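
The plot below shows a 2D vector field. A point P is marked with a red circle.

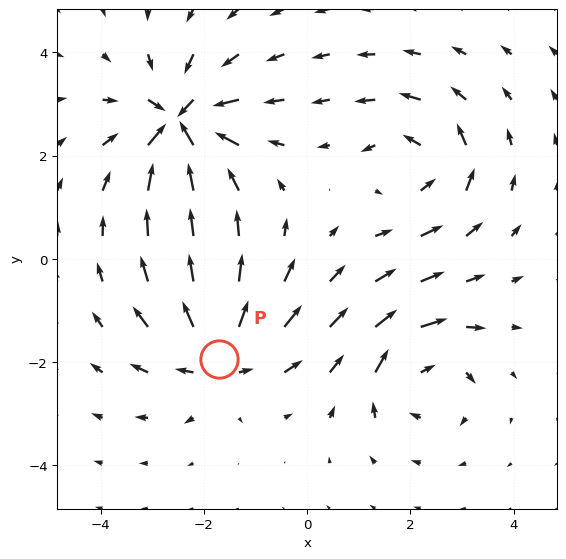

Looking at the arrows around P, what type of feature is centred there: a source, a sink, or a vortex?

source

At P (-1.7, -1.9) the arrows spread outward. Divergence about +6, curl ≈0 — positive divergence with near-zero curl is a source.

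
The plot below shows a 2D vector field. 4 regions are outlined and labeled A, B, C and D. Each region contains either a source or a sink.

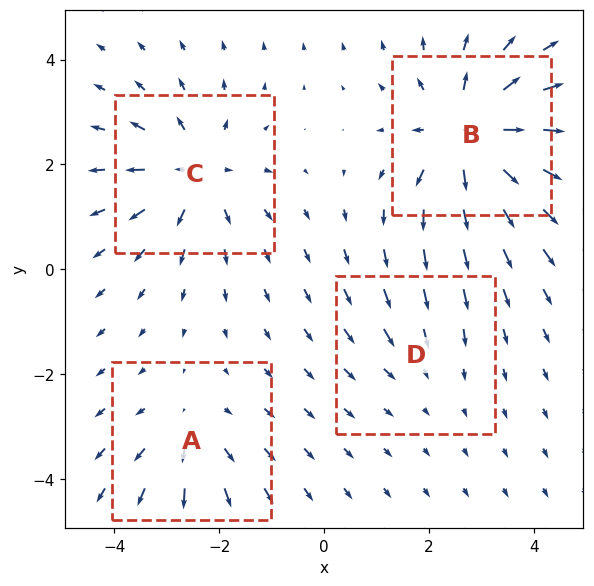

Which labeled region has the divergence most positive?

B

Divergence at each region's feature centre — A: about +3, B: about +7, C: about +5, D: about -2. Region B is most positive.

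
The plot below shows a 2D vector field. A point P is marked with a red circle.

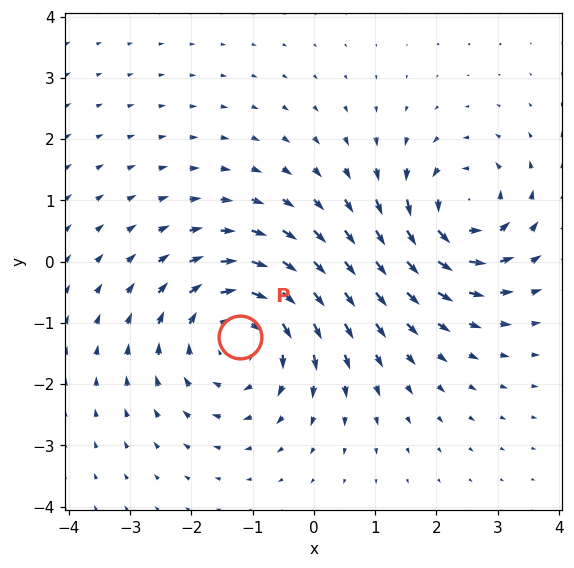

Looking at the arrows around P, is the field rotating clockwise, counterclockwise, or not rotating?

clockwise

Near P at (-1.2, -1.2) the arrows circulate clockwise. The curl (z-component) there is about -4; negative curl means clockwise rotation.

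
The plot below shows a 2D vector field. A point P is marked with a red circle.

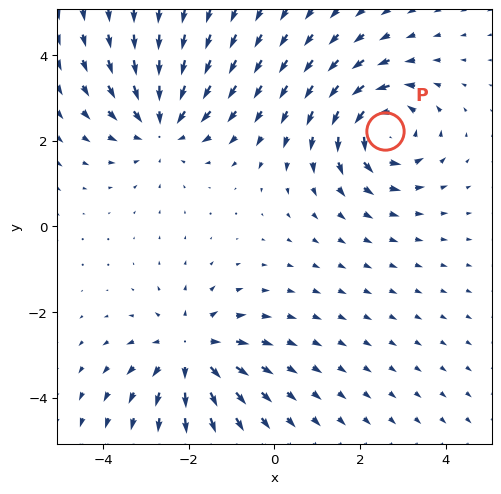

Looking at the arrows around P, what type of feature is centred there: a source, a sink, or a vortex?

vortex

At P (2.6, 2.2) the arrows circulate counterclockwise. Divergence ≈0, curl about +4 — near-zero divergence with nonzero curl is a vortex.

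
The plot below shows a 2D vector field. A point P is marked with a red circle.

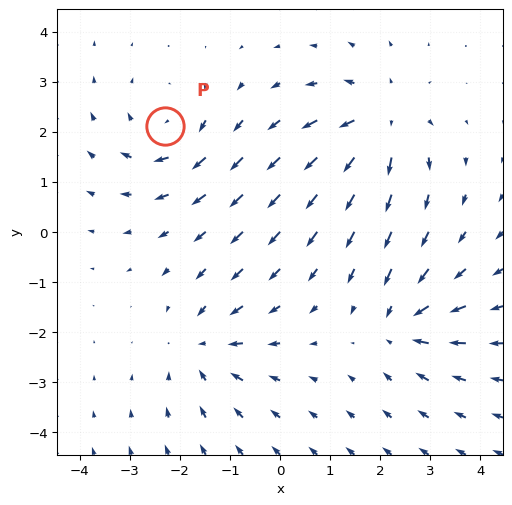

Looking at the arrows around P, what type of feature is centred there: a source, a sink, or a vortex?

vortex

At P (-2.3, 2.1) the arrows circulate clockwise. Divergence ≈0, curl about -4 — near-zero divergence with nonzero curl is a vortex.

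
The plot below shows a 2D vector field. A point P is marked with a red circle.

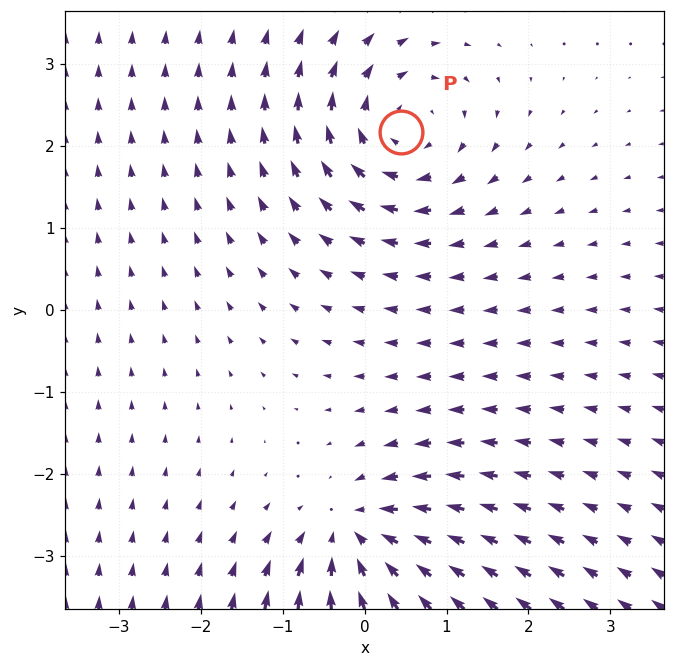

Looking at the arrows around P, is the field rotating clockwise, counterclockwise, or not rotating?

Near P at (0.4, 2.2) the arrows circulate clockwise. The curl (z-component) there is about -3; negative curl means clockwise rotation.

clockwise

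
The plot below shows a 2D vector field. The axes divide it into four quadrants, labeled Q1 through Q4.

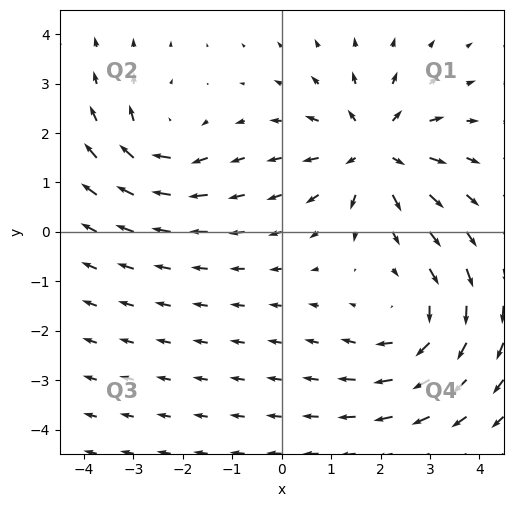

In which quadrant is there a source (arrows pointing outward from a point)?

The source sits at approximately (1.9, 1.7), which lies in quadrant Q1. The divergence there is about +5, positive as expected for a source.

Q1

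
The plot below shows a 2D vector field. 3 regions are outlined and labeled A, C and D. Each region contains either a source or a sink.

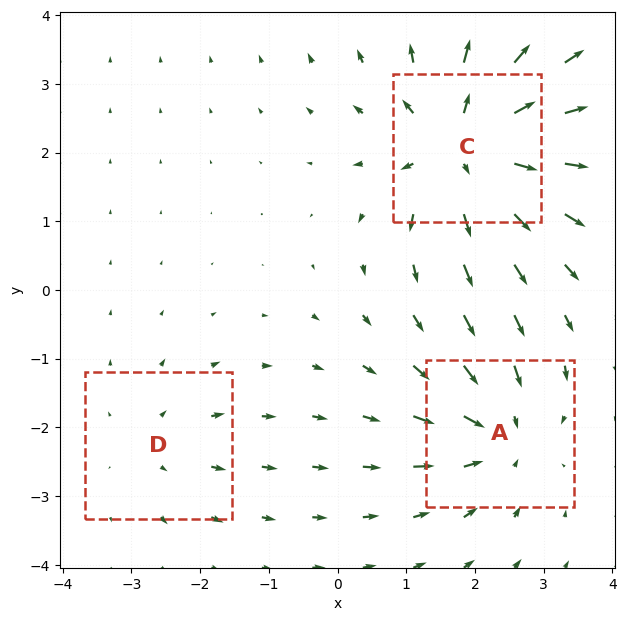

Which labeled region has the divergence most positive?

C

Divergence at each region's feature centre — A: about -4, C: about +6, D: about +2. Region C is most positive.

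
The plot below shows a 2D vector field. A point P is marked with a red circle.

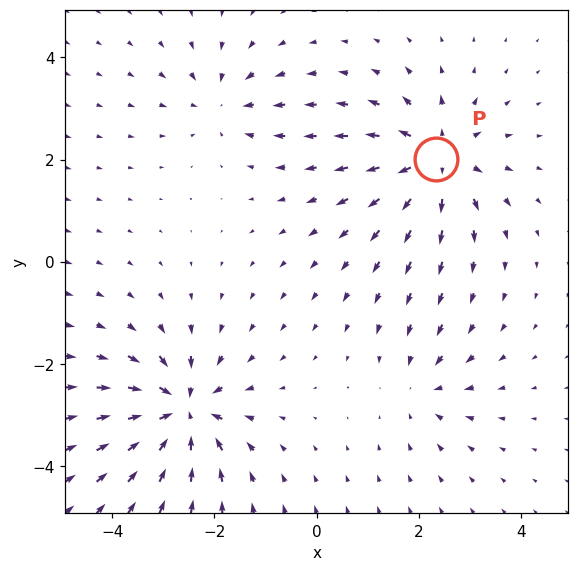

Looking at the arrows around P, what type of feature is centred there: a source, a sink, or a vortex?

source

At P (2.3, 2.0) the arrows spread outward. Divergence about +5, curl ≈0 — positive divergence with near-zero curl is a source.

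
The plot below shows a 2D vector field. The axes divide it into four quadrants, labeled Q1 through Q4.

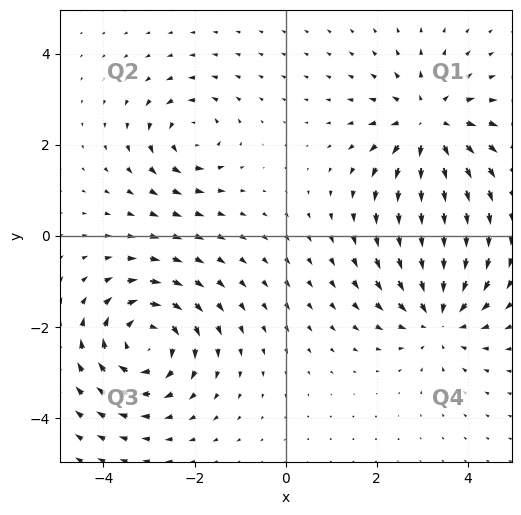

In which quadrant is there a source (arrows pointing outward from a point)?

Q1

The source sits at approximately (3.2, 2.4), which lies in quadrant Q1. The divergence there is about +5, positive as expected for a source.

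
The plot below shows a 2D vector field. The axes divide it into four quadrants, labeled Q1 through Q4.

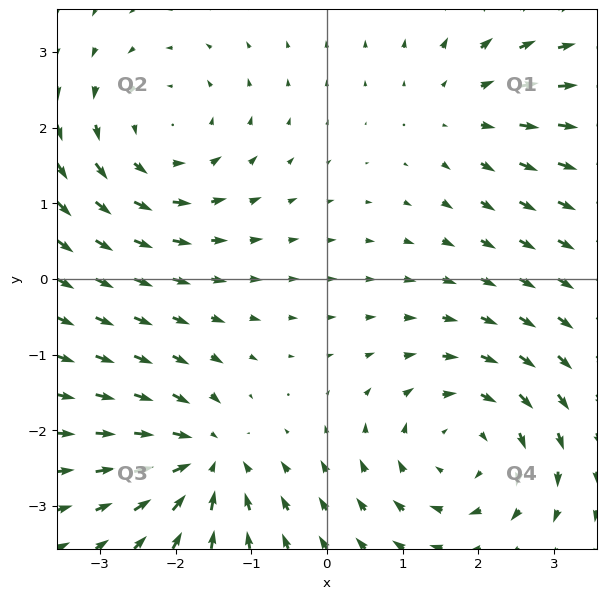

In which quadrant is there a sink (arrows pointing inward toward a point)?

Q3

The sink sits at approximately (-1.6, -2.4), which lies in quadrant Q3. The divergence there is about -6, negative as expected for a sink.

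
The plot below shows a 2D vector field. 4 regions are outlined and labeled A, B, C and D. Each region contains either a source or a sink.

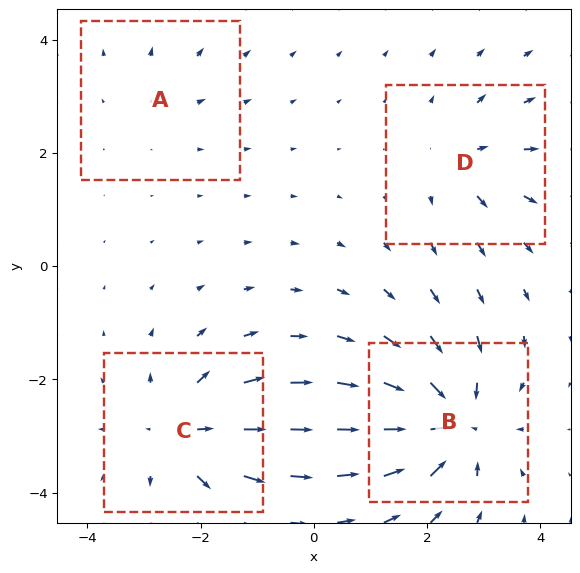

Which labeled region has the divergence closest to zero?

A

Divergence at each region's feature centre — A: about +2, B: about -8, C: about +6, D: about +4. Region A is closest to zero.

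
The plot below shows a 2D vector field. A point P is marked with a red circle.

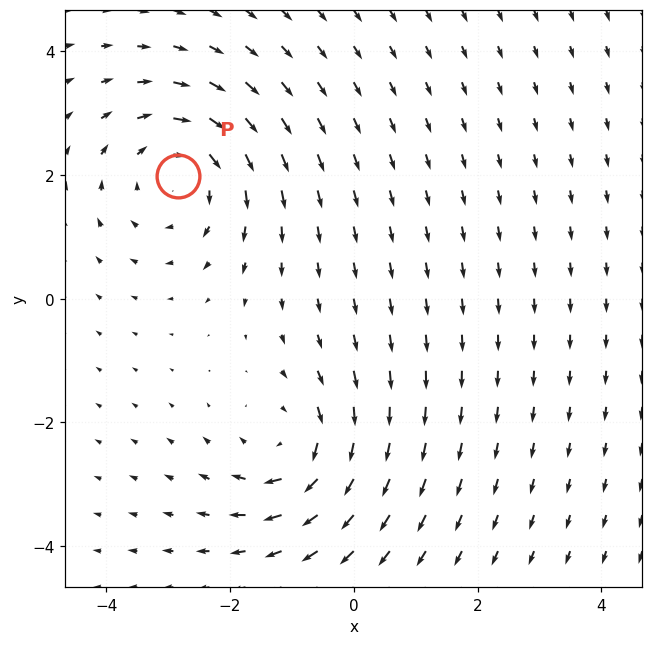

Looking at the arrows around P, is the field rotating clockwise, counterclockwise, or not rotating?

clockwise

Near P at (-2.8, 2.0) the arrows circulate clockwise. The curl (z-component) there is about -4; negative curl means clockwise rotation.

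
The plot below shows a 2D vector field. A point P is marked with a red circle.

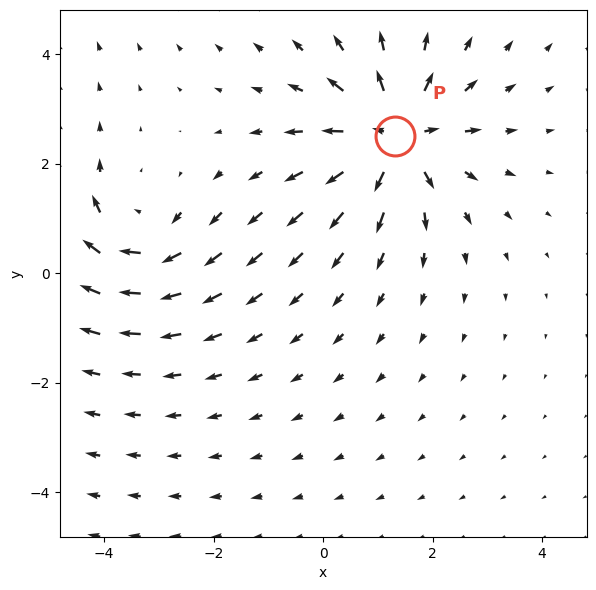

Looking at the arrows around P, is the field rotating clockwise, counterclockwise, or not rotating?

not rotating

Near P at (1.3, 2.5) the arrows show no circulation. The curl there is ≈0.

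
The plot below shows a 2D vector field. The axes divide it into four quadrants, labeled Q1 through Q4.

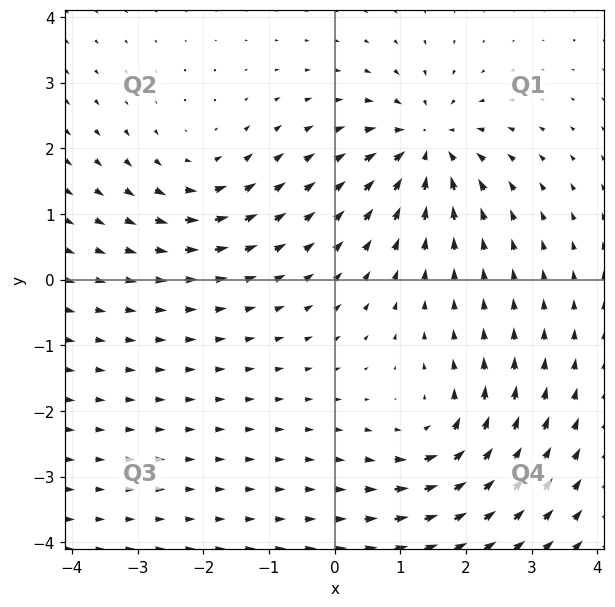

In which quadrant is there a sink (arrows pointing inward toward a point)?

Q1

The sink sits at approximately (1.4, 2.1), which lies in quadrant Q1. The divergence there is about -5, negative as expected for a sink.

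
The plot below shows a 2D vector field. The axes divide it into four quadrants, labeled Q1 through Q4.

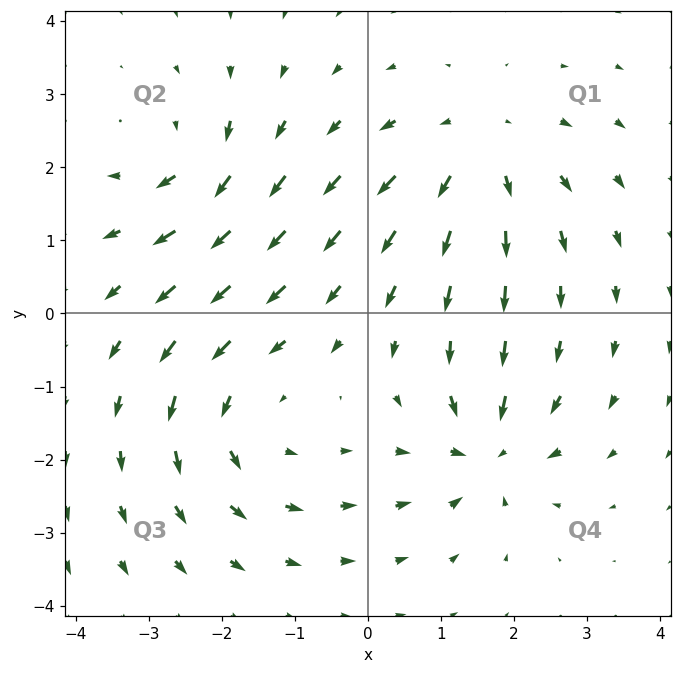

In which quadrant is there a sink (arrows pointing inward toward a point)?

The sink sits at approximately (1.6, -1.9), which lies in quadrant Q4. The divergence there is about -5, negative as expected for a sink.

Q4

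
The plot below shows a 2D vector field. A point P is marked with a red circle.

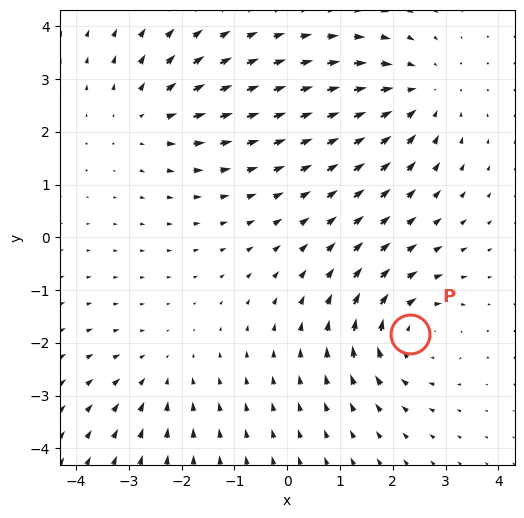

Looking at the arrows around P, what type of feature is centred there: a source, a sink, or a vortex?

vortex

At P (2.3, -1.8) the arrows circulate clockwise. Divergence ≈0, curl about -4 — near-zero divergence with nonzero curl is a vortex.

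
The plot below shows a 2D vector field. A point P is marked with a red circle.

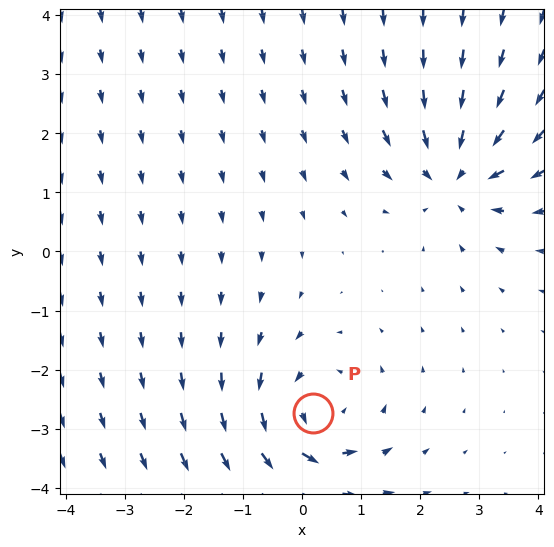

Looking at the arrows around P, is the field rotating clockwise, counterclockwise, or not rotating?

counterclockwise

Near P at (0.2, -2.7) the arrows circulate counterclockwise. The curl (z-component) there is about +3; positive curl means counterclockwise rotation.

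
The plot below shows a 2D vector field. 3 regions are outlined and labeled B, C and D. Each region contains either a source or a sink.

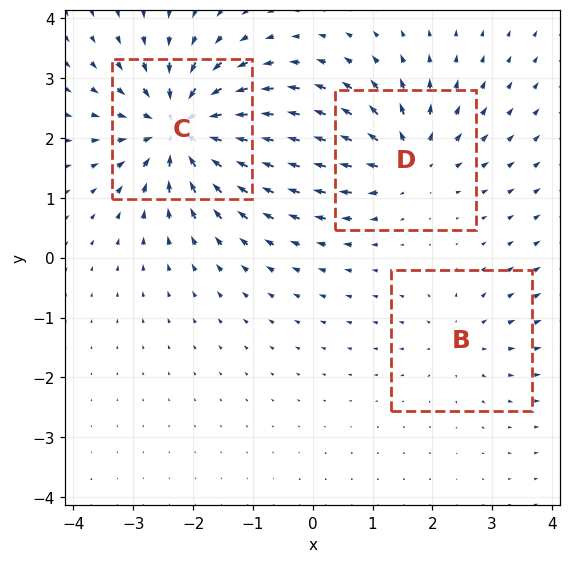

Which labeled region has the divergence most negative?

C

Divergence at each region's feature centre — B: about +2, C: about -6, D: about +4. Region C is most negative.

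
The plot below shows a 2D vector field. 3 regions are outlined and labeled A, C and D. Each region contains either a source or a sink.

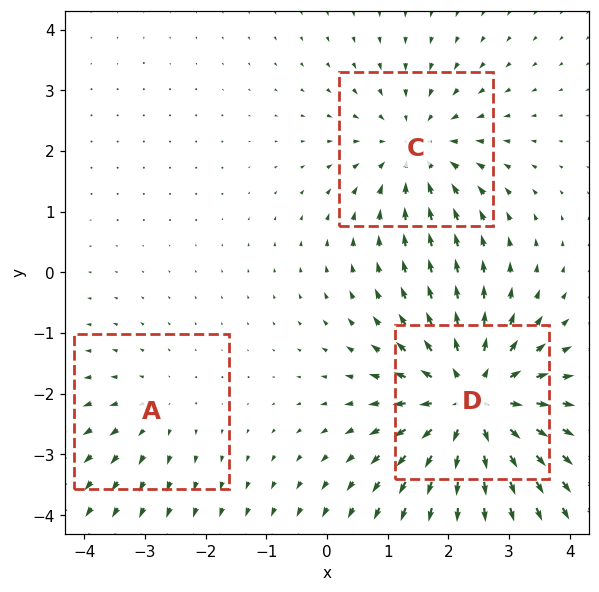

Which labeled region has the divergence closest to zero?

Divergence at each region's feature centre — A: about +2, C: about -3, D: about +5. Region A is closest to zero.

A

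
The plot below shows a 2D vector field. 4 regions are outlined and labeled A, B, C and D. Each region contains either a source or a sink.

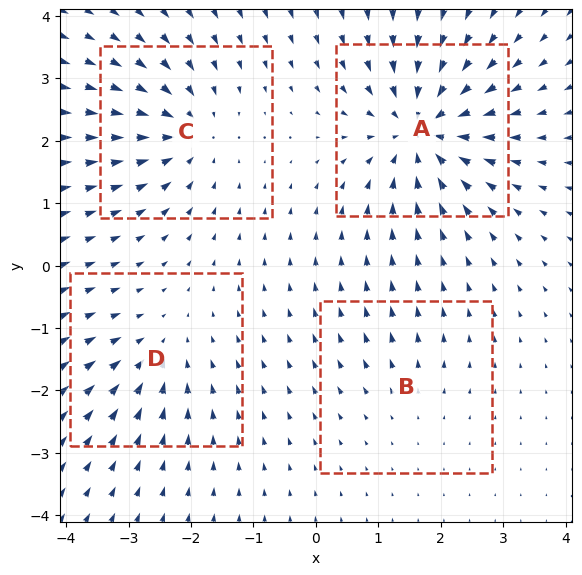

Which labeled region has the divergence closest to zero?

B

Divergence at each region's feature centre — A: about -8, B: about +2, C: about -6, D: about -4. Region B is closest to zero.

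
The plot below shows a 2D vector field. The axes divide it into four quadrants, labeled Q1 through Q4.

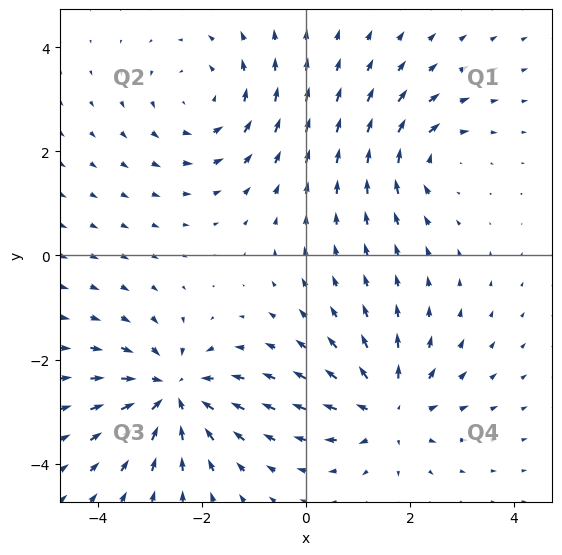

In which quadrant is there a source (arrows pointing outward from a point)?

The source sits at approximately (1.6, -3.0), which lies in quadrant Q4. The divergence there is about +5, positive as expected for a source.

Q4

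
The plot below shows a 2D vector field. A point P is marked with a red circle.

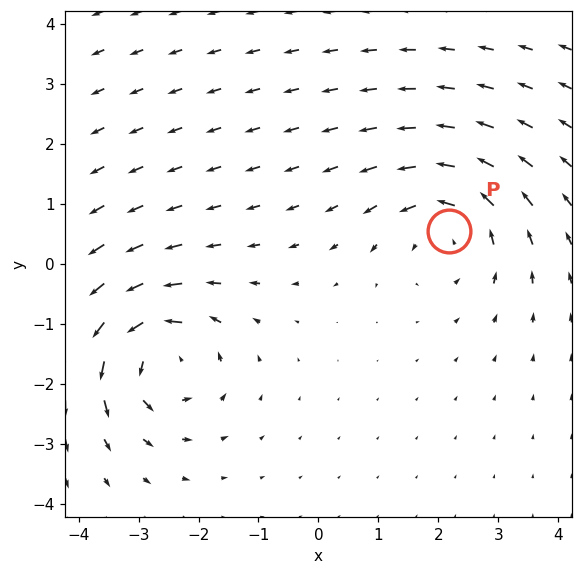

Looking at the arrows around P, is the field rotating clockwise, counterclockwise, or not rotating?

counterclockwise

Near P at (2.2, 0.6) the arrows circulate counterclockwise. The curl (z-component) there is about +3; positive curl means counterclockwise rotation.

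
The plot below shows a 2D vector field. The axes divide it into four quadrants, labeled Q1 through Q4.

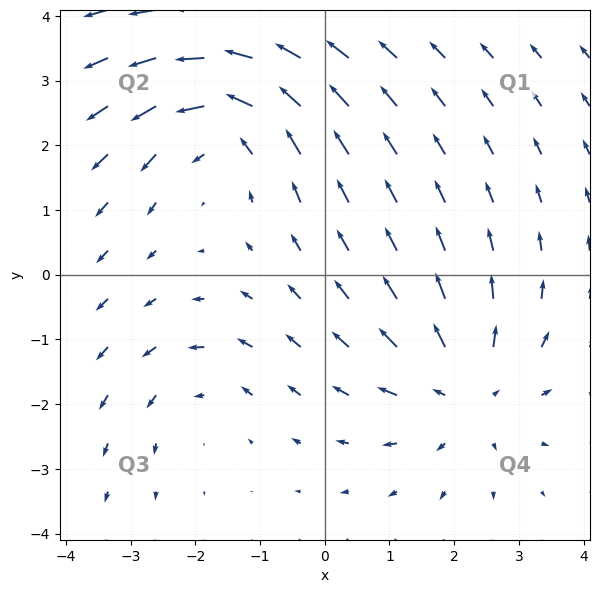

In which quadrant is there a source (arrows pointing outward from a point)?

The source sits at approximately (2.2, -1.8), which lies in quadrant Q4. The divergence there is about +4, positive as expected for a source.

Q4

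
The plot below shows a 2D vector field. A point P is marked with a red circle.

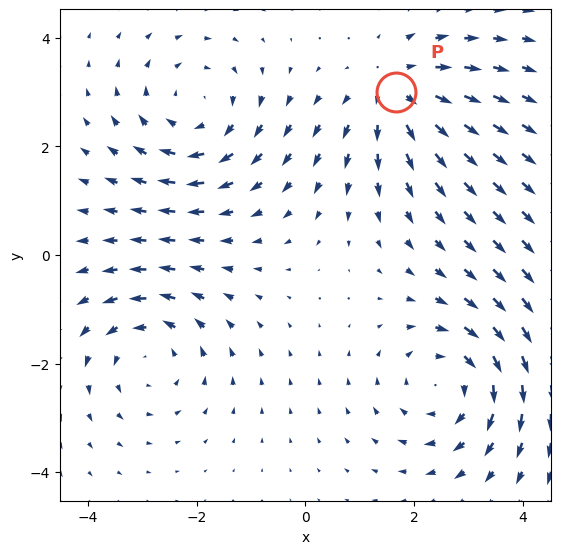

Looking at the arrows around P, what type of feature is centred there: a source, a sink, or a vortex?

source

At P (1.7, 3.0) the arrows spread outward. Divergence about +4, curl ≈0 — positive divergence with near-zero curl is a source.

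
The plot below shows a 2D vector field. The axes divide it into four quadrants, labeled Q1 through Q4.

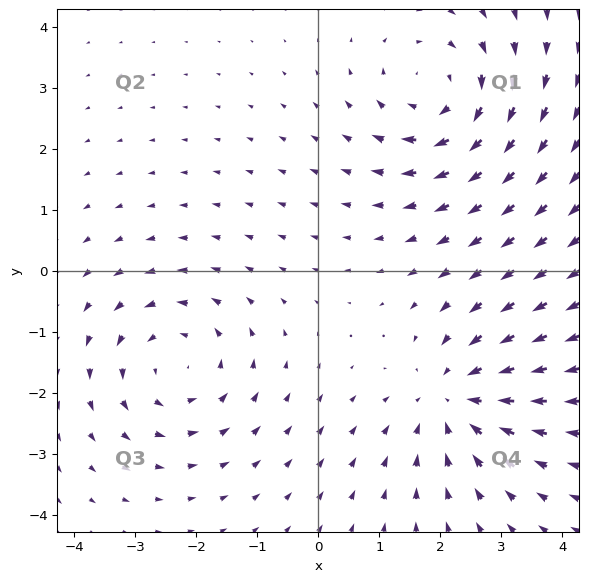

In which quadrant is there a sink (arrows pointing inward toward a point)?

Q4

The sink sits at approximately (2.2, -2.1), which lies in quadrant Q4. The divergence there is about -4, negative as expected for a sink.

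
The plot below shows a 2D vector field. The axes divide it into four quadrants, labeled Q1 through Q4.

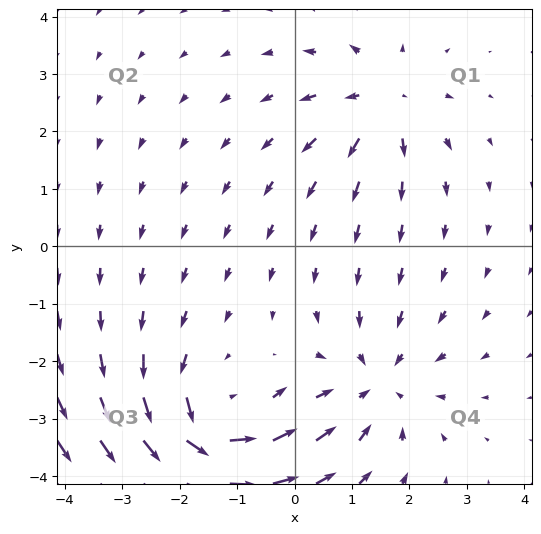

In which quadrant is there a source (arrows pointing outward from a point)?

Q1

The source sits at approximately (1.5, 2.5), which lies in quadrant Q1. The divergence there is about +4, positive as expected for a source.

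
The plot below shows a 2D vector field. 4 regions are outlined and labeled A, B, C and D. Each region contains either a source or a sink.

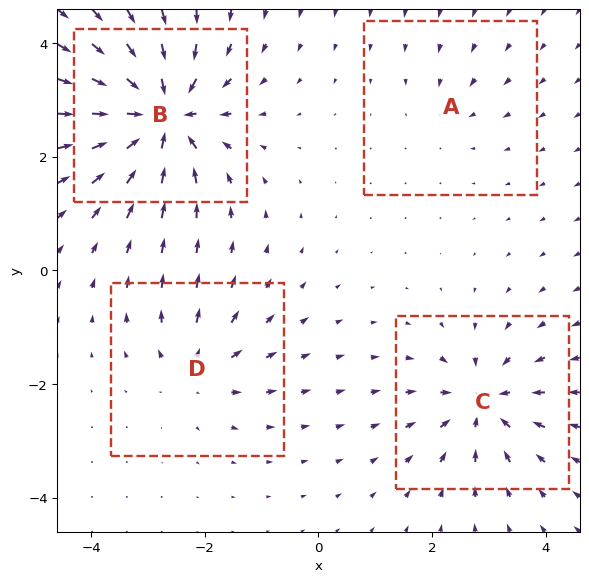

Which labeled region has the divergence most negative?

B

Divergence at each region's feature centre — A: about -2, B: about -9, C: about -6, D: about +4. Region B is most negative.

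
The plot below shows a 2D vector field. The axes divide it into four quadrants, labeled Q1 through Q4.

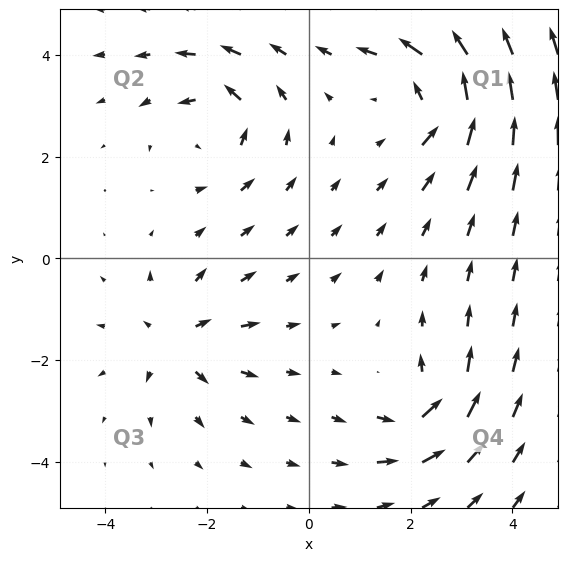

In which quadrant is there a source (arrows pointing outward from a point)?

Q3

The source sits at approximately (-2.6, -1.6), which lies in quadrant Q3. The divergence there is about +4, positive as expected for a source.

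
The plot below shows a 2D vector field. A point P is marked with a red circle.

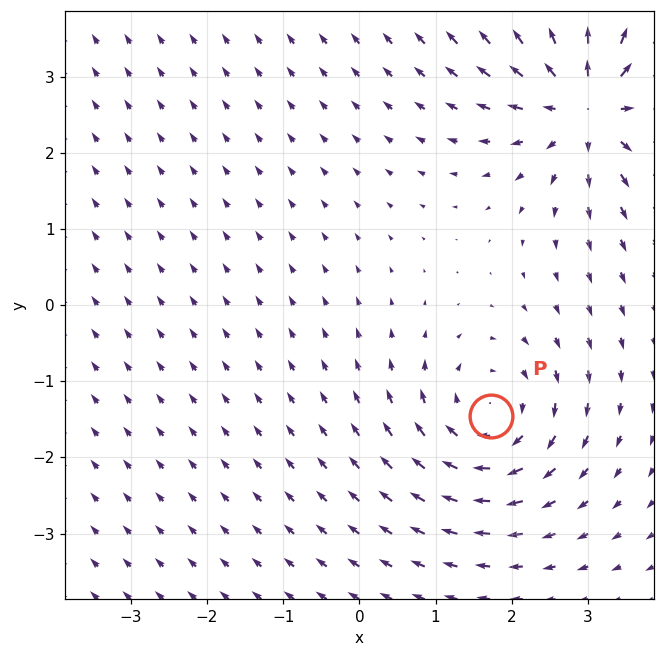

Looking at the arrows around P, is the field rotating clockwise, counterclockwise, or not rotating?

clockwise

Near P at (1.7, -1.5) the arrows circulate clockwise. The curl (z-component) there is about -4; negative curl means clockwise rotation.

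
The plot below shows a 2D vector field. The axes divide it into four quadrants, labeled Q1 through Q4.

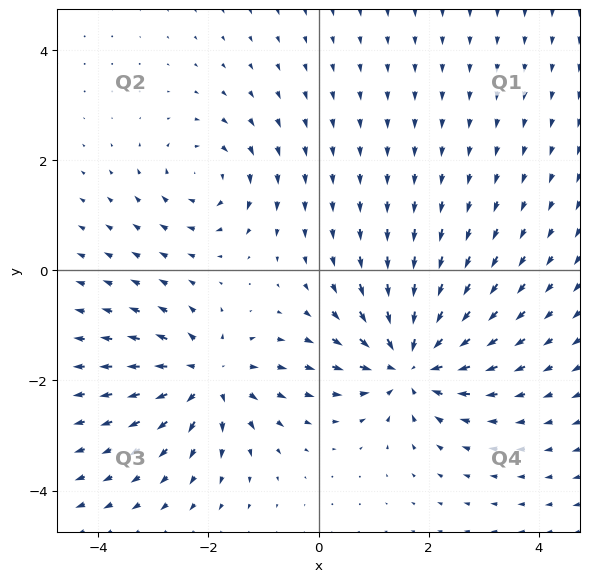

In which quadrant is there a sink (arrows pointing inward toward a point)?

The sink sits at approximately (1.7, -1.7), which lies in quadrant Q4. The divergence there is about -6, negative as expected for a sink.

Q4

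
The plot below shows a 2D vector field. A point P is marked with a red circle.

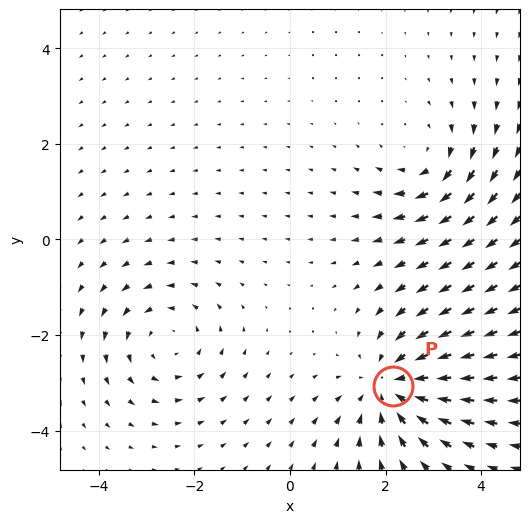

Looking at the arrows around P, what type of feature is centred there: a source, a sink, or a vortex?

sink

At P (2.1, -3.1) the arrows converge inward. Divergence about -4, curl ≈0 — negative divergence with near-zero curl is a sink.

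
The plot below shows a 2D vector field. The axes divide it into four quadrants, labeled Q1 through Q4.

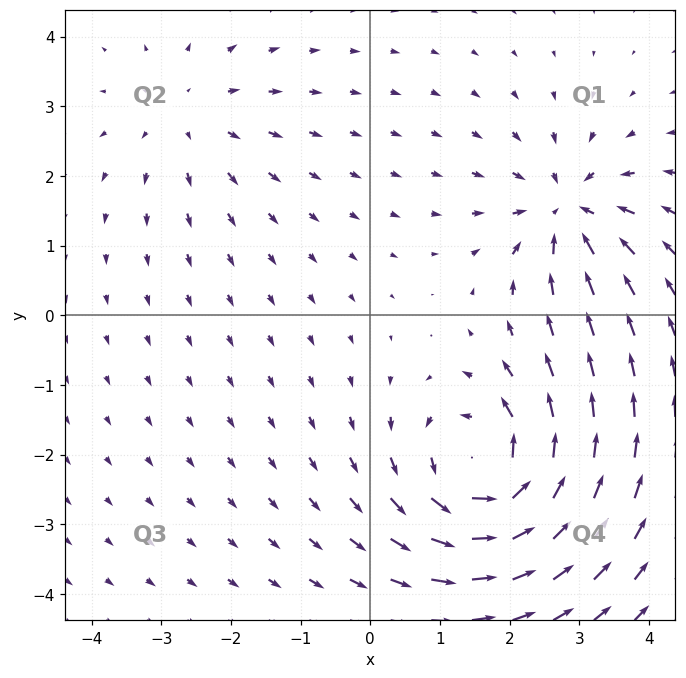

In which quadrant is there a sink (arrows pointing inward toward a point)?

Q1

The sink sits at approximately (2.8, 1.5), which lies in quadrant Q1. The divergence there is about -4, negative as expected for a sink.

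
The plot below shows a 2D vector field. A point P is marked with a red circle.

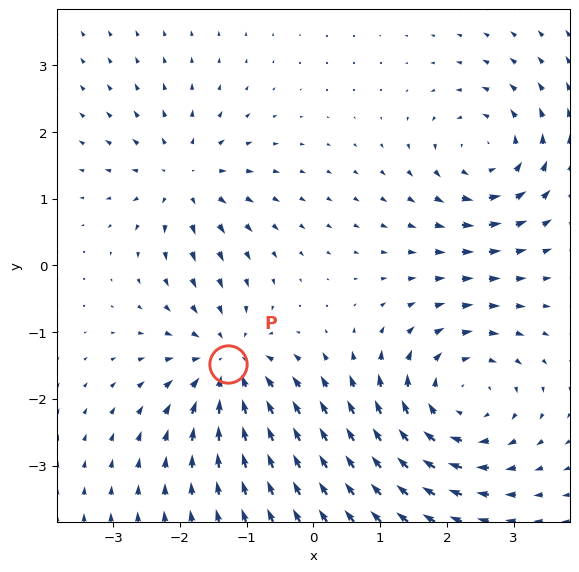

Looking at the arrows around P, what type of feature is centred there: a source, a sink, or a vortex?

sink

At P (-1.3, -1.5) the arrows converge inward. Divergence about -4, curl ≈0 — negative divergence with near-zero curl is a sink.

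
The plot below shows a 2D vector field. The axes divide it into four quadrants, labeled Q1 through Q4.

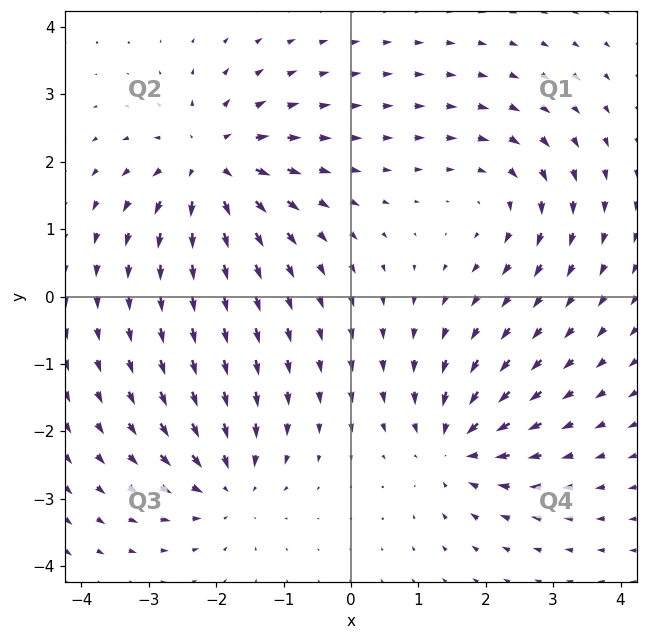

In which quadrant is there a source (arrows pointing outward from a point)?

Q2

The source sits at approximately (-2.1, 2.0), which lies in quadrant Q2. The divergence there is about +5, positive as expected for a source.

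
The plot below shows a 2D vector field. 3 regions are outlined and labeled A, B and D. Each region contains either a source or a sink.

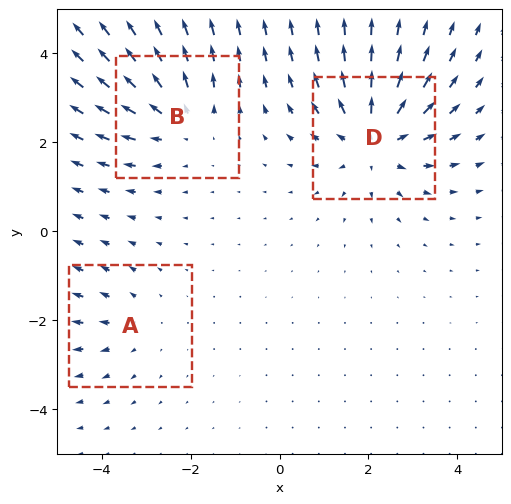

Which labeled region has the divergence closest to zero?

A

Divergence at each region's feature centre — A: about +2, B: about +3, D: about +5. Region A is closest to zero.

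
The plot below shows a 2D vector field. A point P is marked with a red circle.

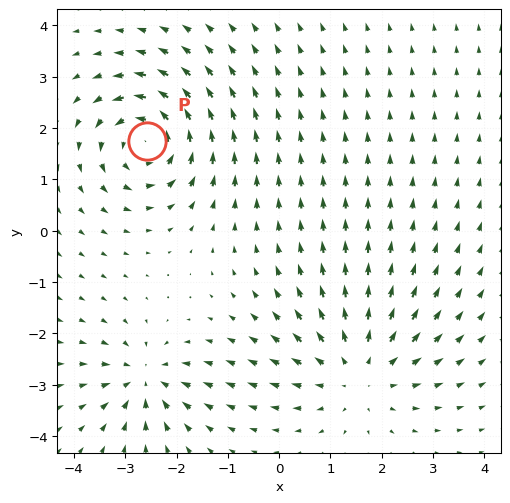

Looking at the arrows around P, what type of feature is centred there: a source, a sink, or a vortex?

vortex

At P (-2.6, 1.7) the arrows circulate counterclockwise. Divergence ≈0, curl about +6 — near-zero divergence with nonzero curl is a vortex.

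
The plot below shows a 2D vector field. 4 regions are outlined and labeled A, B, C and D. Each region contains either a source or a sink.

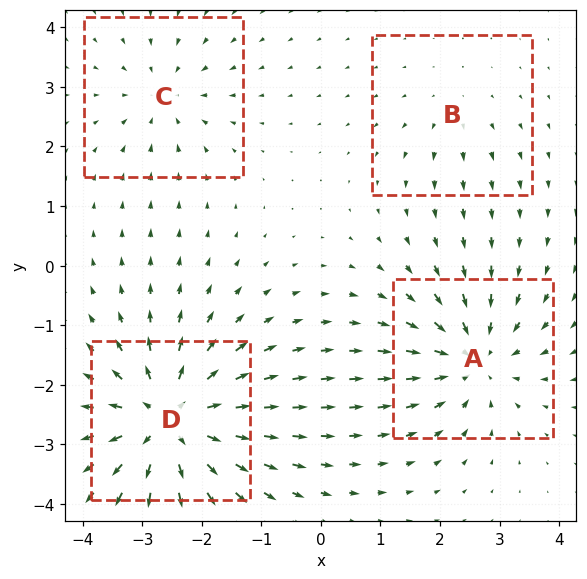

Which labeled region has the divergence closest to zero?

B

Divergence at each region's feature centre — A: about -5, B: about +2, C: about -3, D: about +7. Region B is closest to zero.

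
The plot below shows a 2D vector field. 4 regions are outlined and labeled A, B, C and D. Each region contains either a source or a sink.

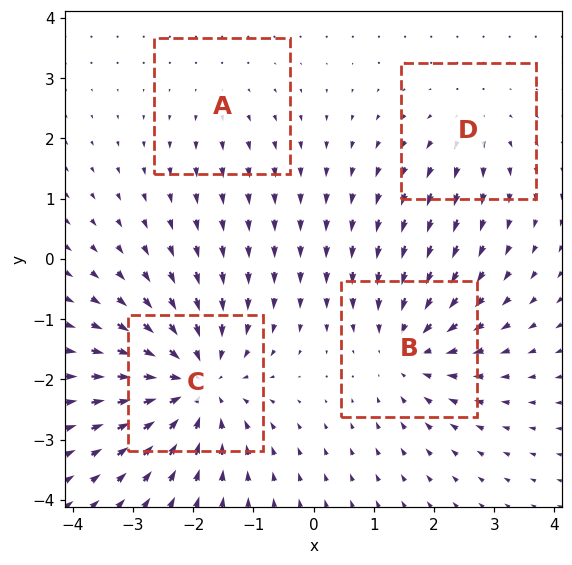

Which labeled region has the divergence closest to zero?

Divergence at each region's feature centre — A: about +2, B: about -5, C: about -6, D: about +3. Region A is closest to zero.

A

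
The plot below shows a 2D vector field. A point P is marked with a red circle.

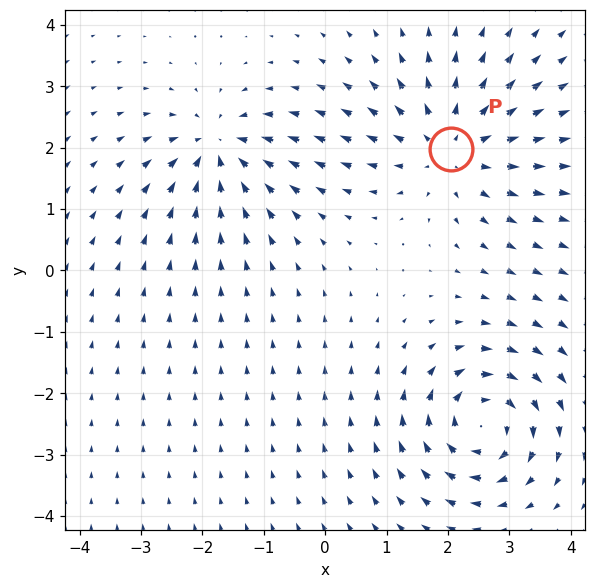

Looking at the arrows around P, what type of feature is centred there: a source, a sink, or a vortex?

At P (2.0, 2.0) the arrows spread outward. Divergence about +4, curl ≈0 — positive divergence with near-zero curl is a source.

source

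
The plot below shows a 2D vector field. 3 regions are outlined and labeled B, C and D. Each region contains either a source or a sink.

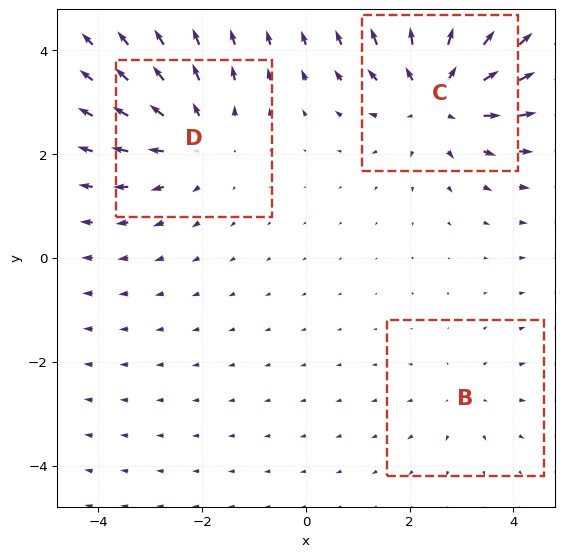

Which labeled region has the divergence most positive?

C

Divergence at each region's feature centre — B: about +2, C: about +4, D: about +3. Region C is most positive.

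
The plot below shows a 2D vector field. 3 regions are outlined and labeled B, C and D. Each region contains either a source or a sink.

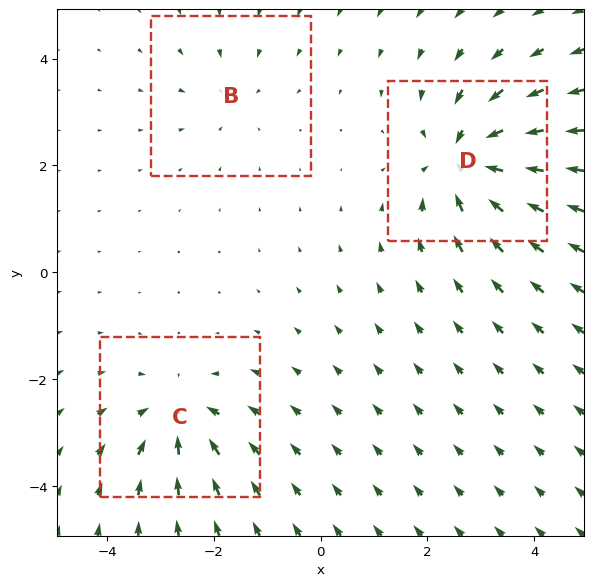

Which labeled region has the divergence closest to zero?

B

Divergence at each region's feature centre — B: about -2, C: about -4, D: about -5. Region B is closest to zero.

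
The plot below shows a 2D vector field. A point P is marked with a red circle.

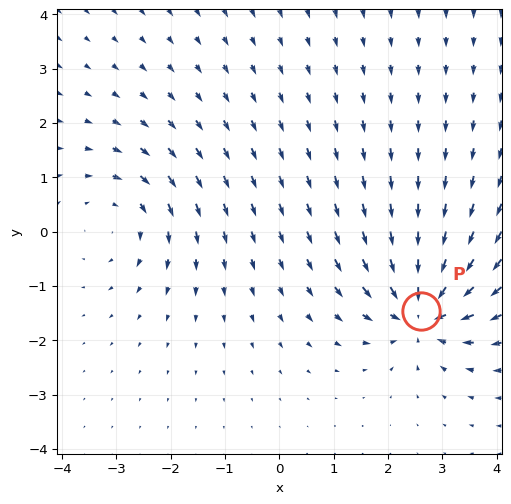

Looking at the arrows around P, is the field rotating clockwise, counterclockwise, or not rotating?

not rotating

Near P at (2.6, -1.5) the arrows show no circulation. The curl there is ≈0.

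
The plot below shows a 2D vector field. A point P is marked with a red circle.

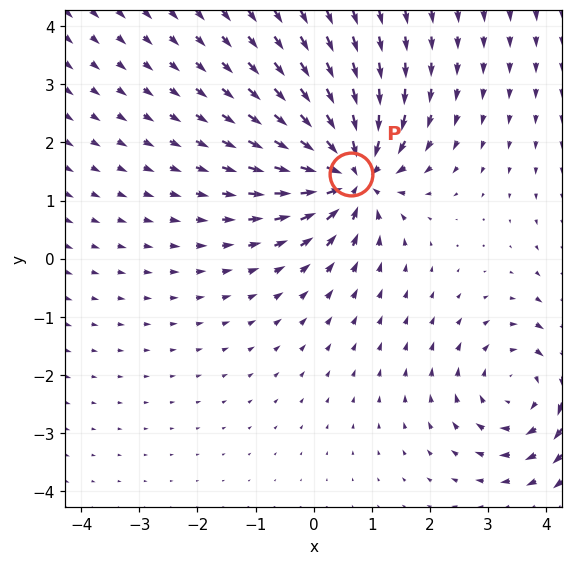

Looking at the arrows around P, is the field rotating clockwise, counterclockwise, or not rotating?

not rotating

Near P at (0.6, 1.5) the arrows show no circulation. The curl there is ≈0.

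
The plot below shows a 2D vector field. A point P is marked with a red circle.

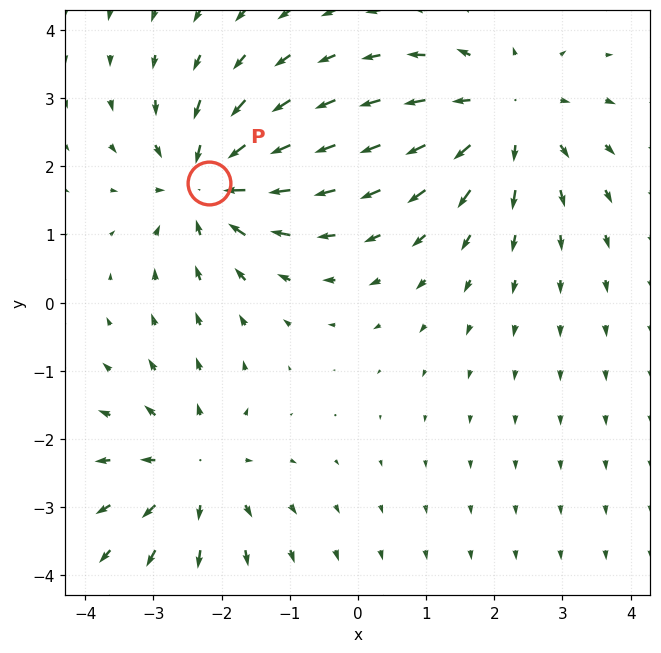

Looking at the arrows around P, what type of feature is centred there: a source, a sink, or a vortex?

sink

At P (-2.2, 1.7) the arrows converge inward. Divergence about -6, curl ≈0 — negative divergence with near-zero curl is a sink.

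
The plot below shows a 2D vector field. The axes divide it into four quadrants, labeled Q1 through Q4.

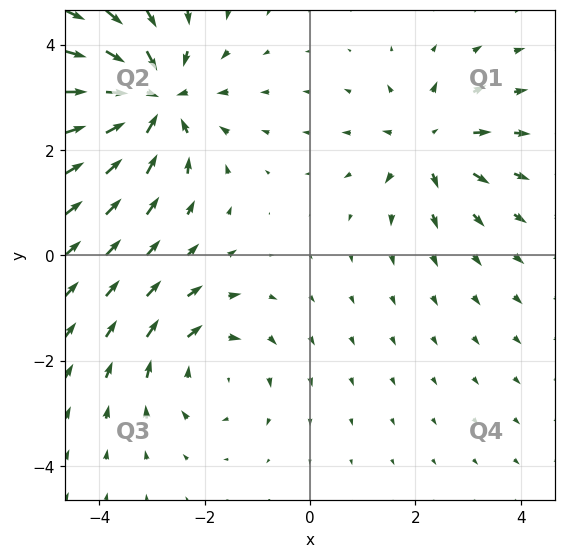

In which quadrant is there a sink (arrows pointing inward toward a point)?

Q2

The sink sits at approximately (-3.0, 2.9), which lies in quadrant Q2. The divergence there is about -5, negative as expected for a sink.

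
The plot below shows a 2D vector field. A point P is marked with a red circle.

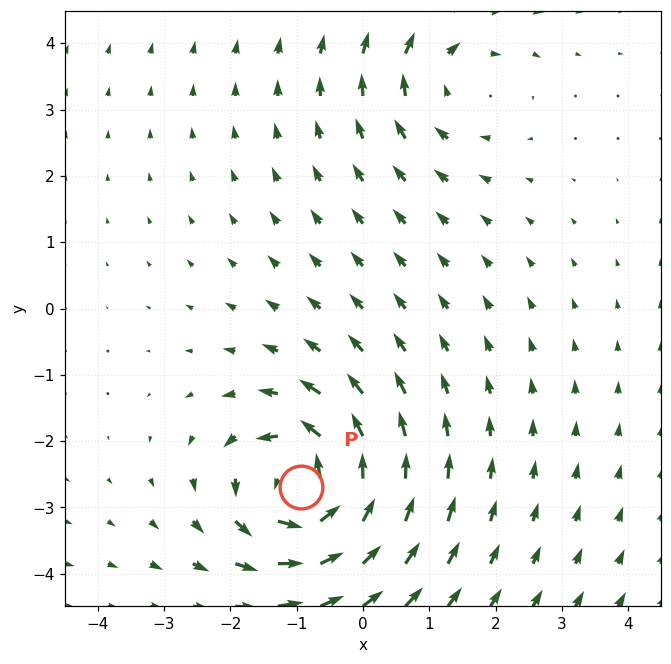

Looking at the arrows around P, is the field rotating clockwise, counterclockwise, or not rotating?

counterclockwise

Near P at (-0.9, -2.7) the arrows circulate counterclockwise. The curl (z-component) there is about +7; positive curl means counterclockwise rotation.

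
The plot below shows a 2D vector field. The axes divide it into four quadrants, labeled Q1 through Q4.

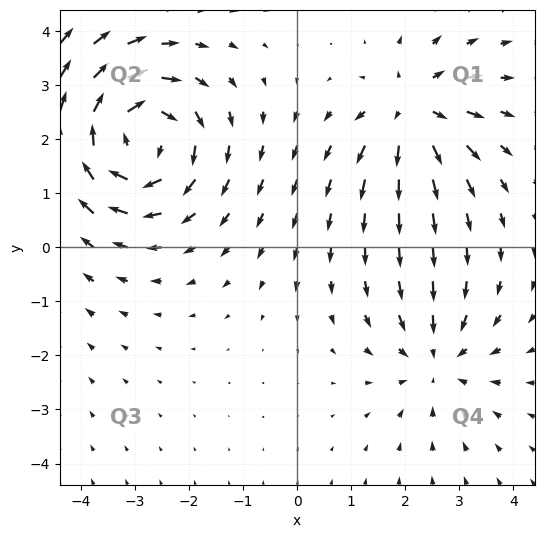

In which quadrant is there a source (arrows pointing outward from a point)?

The source sits at approximately (2.1, 2.5), which lies in quadrant Q1. The divergence there is about +3, positive as expected for a source.

Q1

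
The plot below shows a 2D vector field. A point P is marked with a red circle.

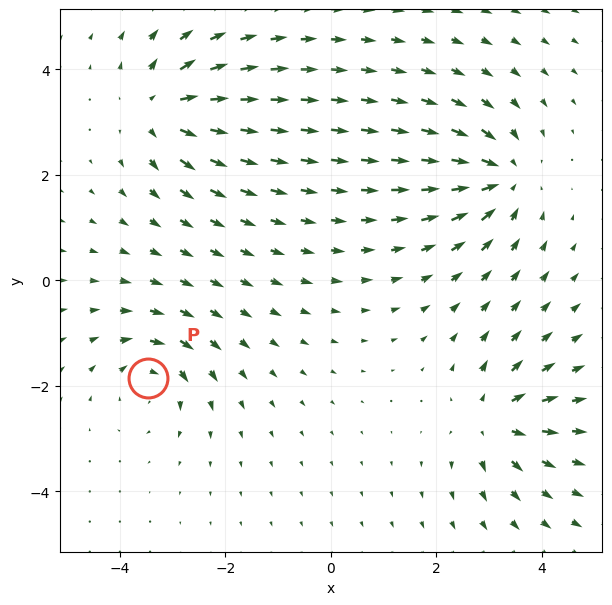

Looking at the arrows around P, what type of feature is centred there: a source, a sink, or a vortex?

vortex

At P (-3.5, -1.9) the arrows circulate clockwise. Divergence ≈0, curl about -5 — near-zero divergence with nonzero curl is a vortex.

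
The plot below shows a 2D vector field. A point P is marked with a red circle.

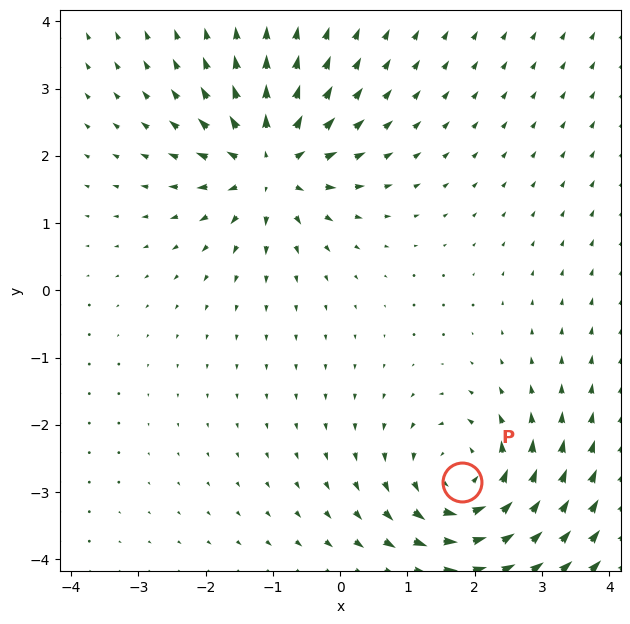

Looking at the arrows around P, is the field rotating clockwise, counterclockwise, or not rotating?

Near P at (1.8, -2.9) the arrows circulate counterclockwise. The curl (z-component) there is about +4; positive curl means counterclockwise rotation.

counterclockwise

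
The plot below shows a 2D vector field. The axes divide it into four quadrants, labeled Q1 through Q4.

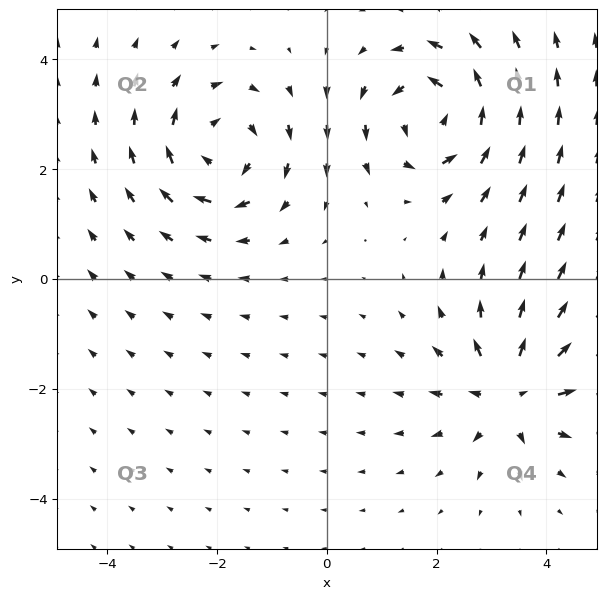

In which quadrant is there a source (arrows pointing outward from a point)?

Q4

The source sits at approximately (3.3, -2.1), which lies in quadrant Q4. The divergence there is about +5, positive as expected for a source.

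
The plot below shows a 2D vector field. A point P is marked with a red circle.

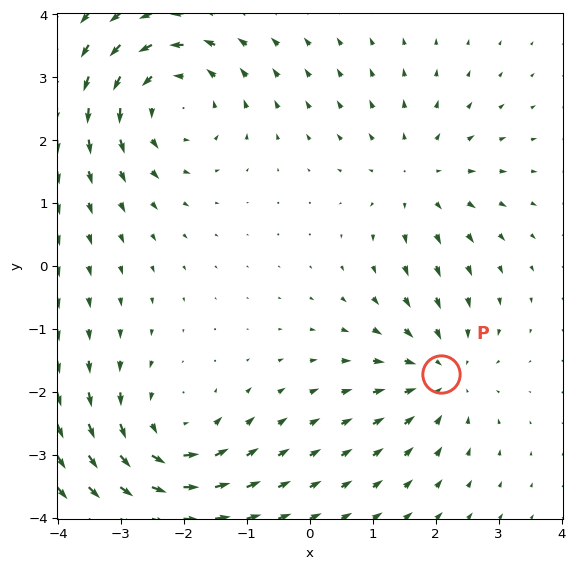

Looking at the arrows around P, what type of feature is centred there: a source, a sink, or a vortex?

At P (2.1, -1.7) the arrows converge inward. Divergence about -4, curl ≈0 — negative divergence with near-zero curl is a sink.

sink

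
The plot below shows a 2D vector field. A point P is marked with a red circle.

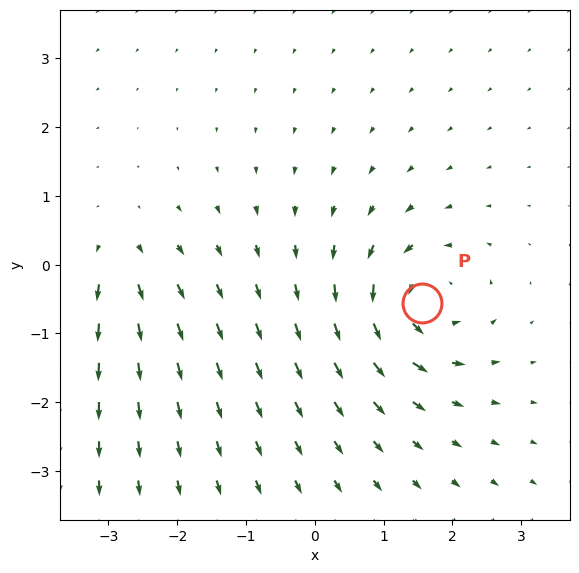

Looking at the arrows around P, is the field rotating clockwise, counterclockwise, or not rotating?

counterclockwise

Near P at (1.6, -0.6) the arrows circulate counterclockwise. The curl (z-component) there is about +6; positive curl means counterclockwise rotation.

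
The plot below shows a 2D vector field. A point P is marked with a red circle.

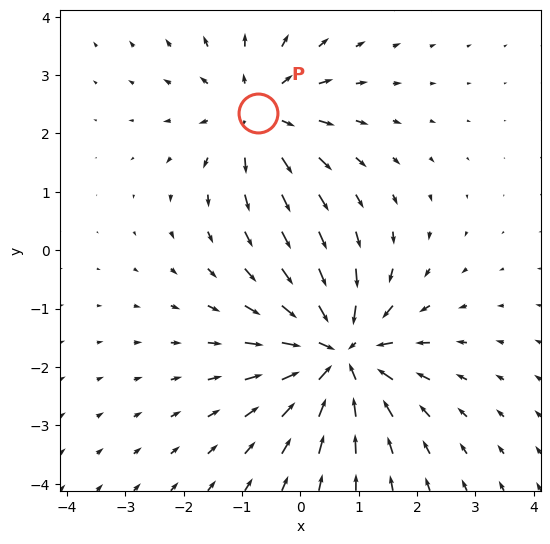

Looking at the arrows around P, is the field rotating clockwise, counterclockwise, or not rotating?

not rotating

Near P at (-0.7, 2.3) the arrows show no circulation. The curl there is ≈0.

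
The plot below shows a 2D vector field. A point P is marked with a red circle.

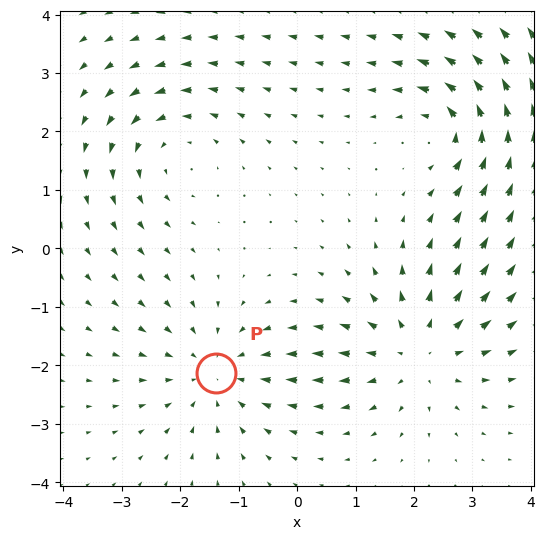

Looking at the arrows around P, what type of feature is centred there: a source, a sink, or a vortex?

sink

At P (-1.4, -2.1) the arrows converge inward. Divergence about -3, curl ≈0 — negative divergence with near-zero curl is a sink.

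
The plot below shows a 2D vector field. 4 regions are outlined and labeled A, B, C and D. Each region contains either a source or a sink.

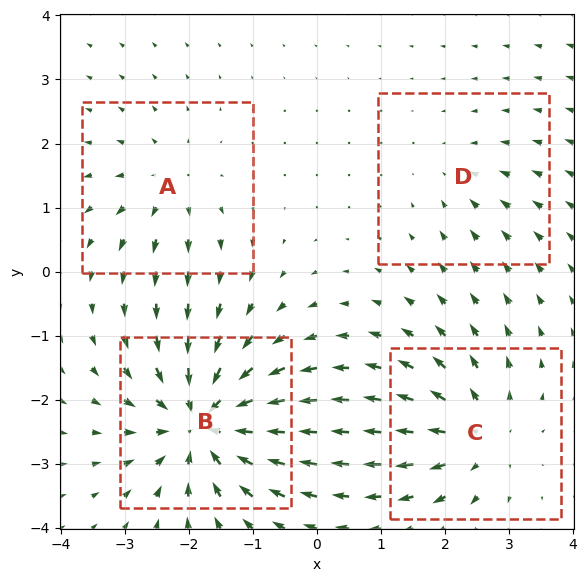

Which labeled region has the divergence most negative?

Divergence at each region's feature centre — A: about +4, B: about -8, C: about +5, D: about -2. Region B is most negative.

B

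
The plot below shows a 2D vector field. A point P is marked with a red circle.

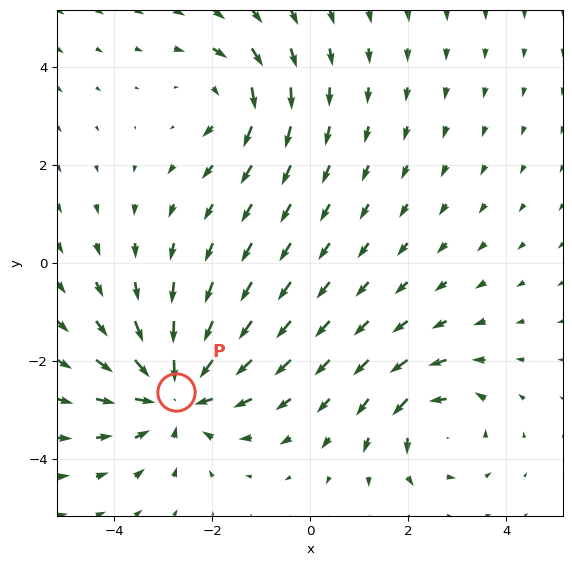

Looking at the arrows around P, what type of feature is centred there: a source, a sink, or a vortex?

sink

At P (-2.7, -2.6) the arrows converge inward. Divergence about -4, curl ≈0 — negative divergence with near-zero curl is a sink.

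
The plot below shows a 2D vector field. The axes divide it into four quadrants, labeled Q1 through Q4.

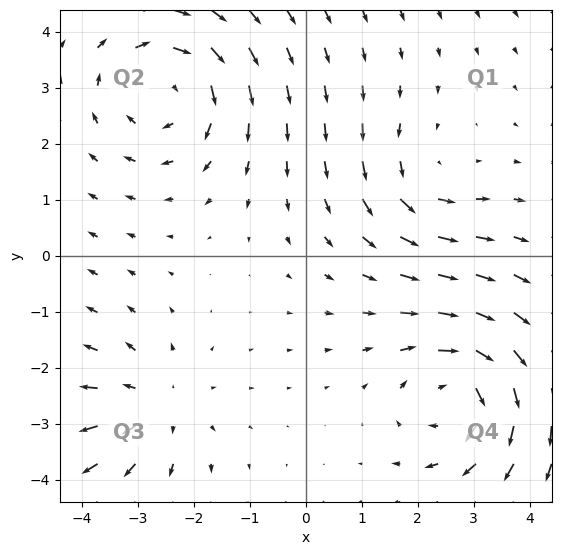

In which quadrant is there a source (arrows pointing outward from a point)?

Q3

The source sits at approximately (-2.7, -2.7), which lies in quadrant Q3. The divergence there is about +3, positive as expected for a source.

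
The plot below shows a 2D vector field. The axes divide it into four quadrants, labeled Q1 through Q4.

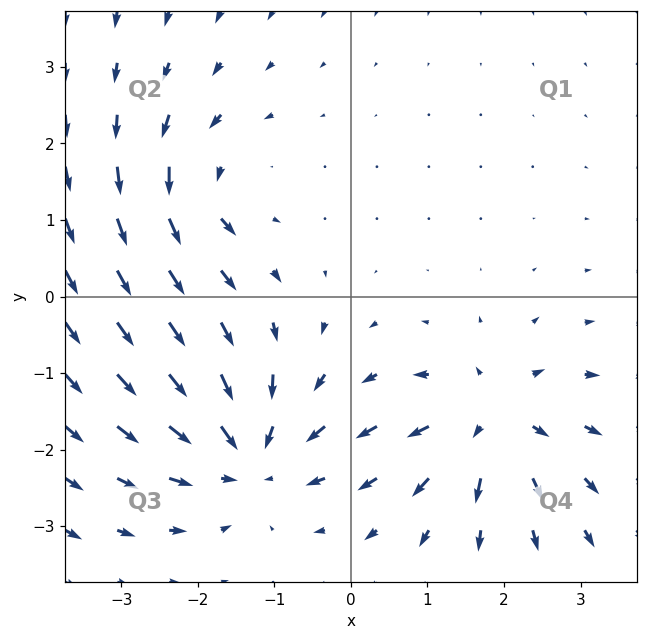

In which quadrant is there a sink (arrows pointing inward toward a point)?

The sink sits at approximately (-1.3, -2.1), which lies in quadrant Q3. The divergence there is about -5, negative as expected for a sink.

Q3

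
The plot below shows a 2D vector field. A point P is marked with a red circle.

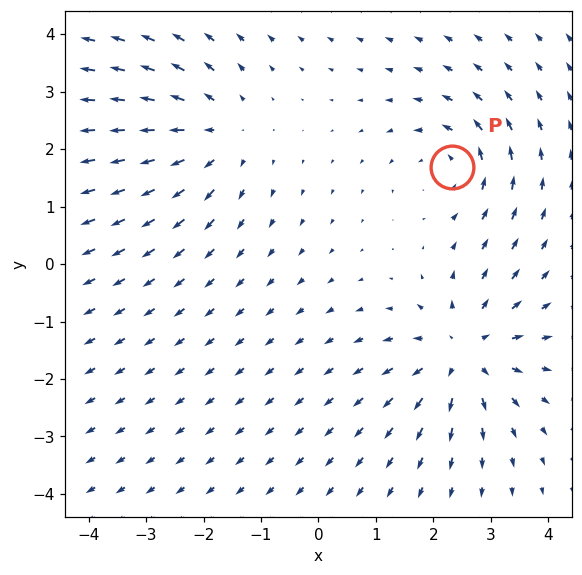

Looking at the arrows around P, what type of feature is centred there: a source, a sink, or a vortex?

vortex

At P (2.3, 1.7) the arrows circulate counterclockwise. Divergence ≈0, curl about +4 — near-zero divergence with nonzero curl is a vortex.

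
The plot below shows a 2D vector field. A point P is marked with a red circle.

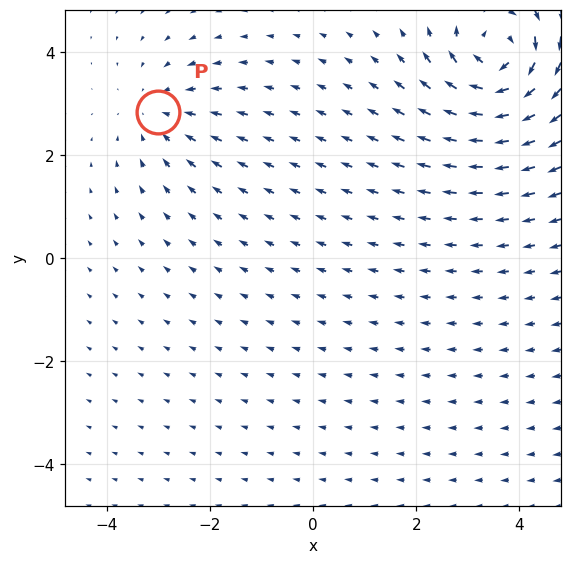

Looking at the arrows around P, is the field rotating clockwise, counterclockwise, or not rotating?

not rotating

Near P at (-3.0, 2.8) the arrows show no circulation. The curl there is ≈0.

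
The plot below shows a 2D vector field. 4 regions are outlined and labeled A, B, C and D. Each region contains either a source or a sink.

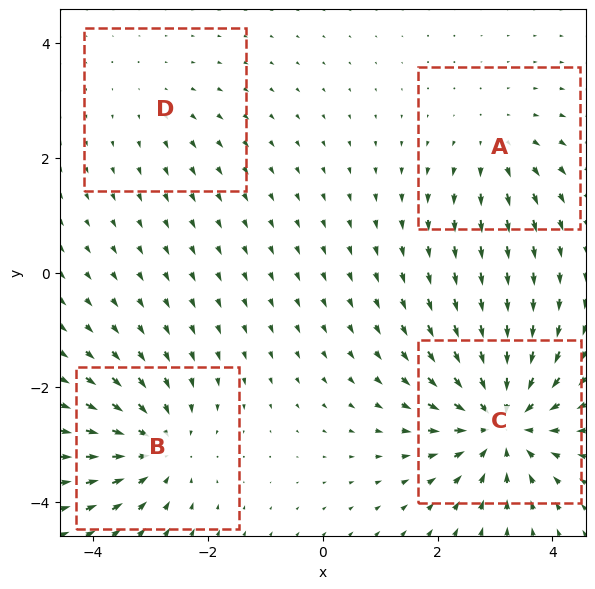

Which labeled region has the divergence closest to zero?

Divergence at each region's feature centre — A: about +3, B: about -5, C: about -7, D: about +2. Region D is closest to zero.

D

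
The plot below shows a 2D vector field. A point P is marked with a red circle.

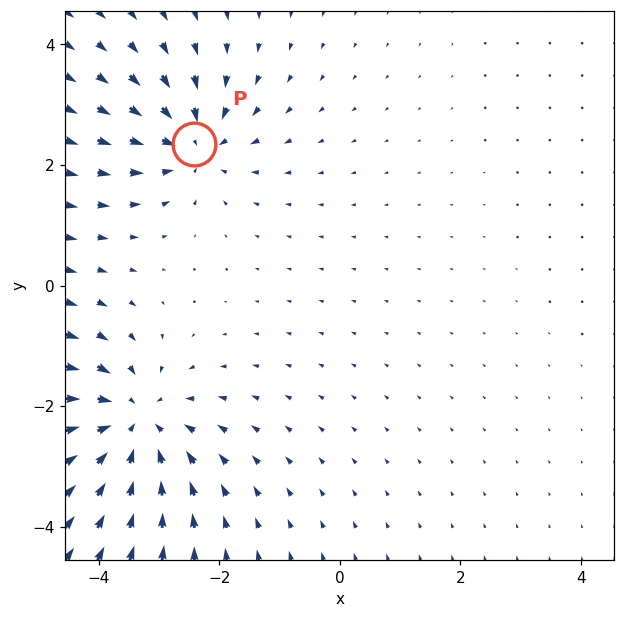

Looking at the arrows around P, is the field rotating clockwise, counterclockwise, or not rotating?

Near P at (-2.4, 2.4) the arrows show no circulation. The curl there is ≈0.

not rotating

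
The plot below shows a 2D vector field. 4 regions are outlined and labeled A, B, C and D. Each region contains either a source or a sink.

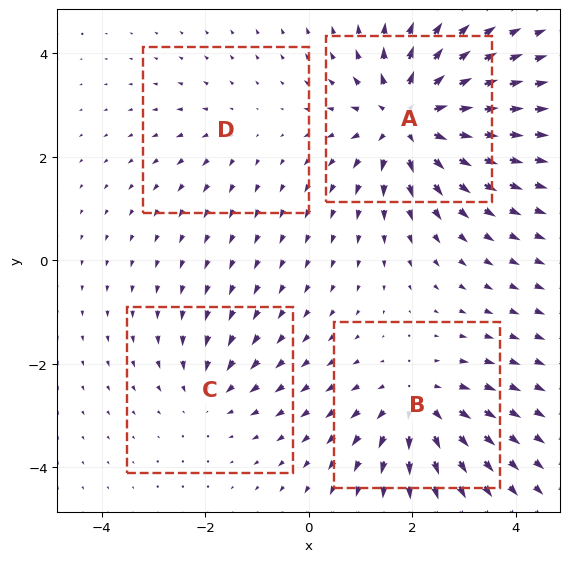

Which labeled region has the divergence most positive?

Divergence at each region's feature centre — A: about +8, B: about +5, C: about -3, D: about +2. Region A is most positive.

A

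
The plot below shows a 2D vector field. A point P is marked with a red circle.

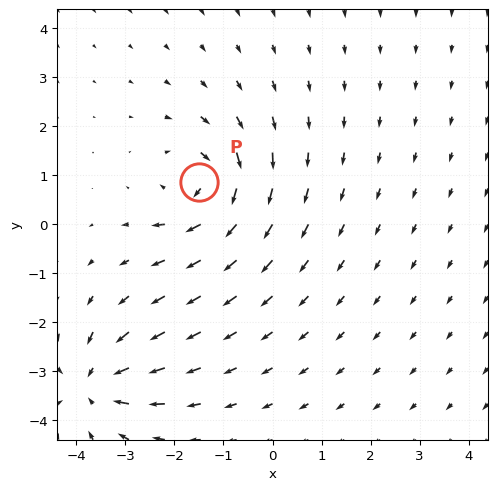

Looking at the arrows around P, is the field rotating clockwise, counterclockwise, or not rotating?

Near P at (-1.5, 0.9) the arrows circulate clockwise. The curl (z-component) there is about -6; negative curl means clockwise rotation.

clockwise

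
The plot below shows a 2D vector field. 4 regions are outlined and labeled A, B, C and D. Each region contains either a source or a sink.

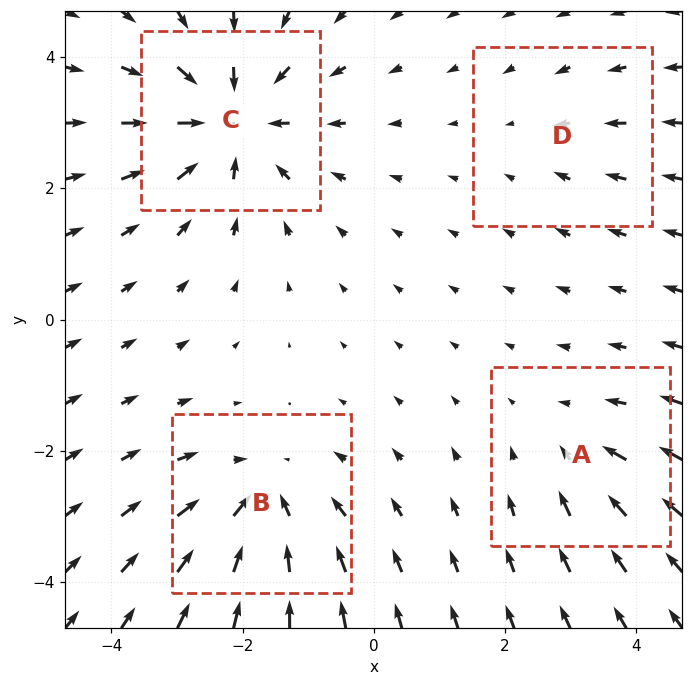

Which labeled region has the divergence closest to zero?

D

Divergence at each region's feature centre — A: about -3, B: about -5, C: about -6, D: about -2. Region D is closest to zero.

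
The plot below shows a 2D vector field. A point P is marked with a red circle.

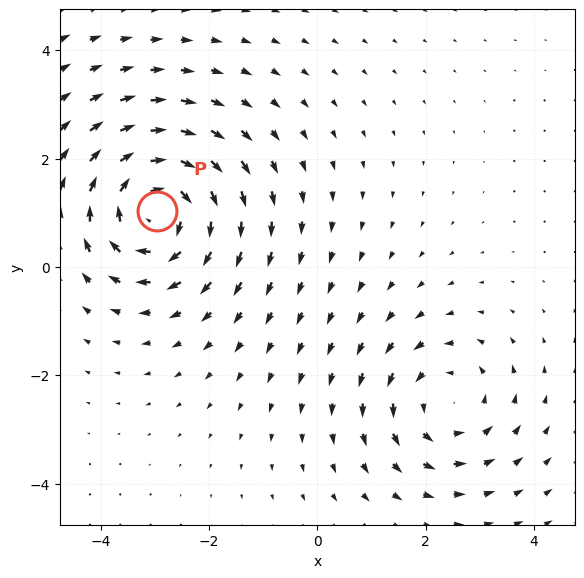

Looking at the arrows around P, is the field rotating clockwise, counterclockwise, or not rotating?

Near P at (-3.0, 1.0) the arrows circulate clockwise. The curl (z-component) there is about -5; negative curl means clockwise rotation.

clockwise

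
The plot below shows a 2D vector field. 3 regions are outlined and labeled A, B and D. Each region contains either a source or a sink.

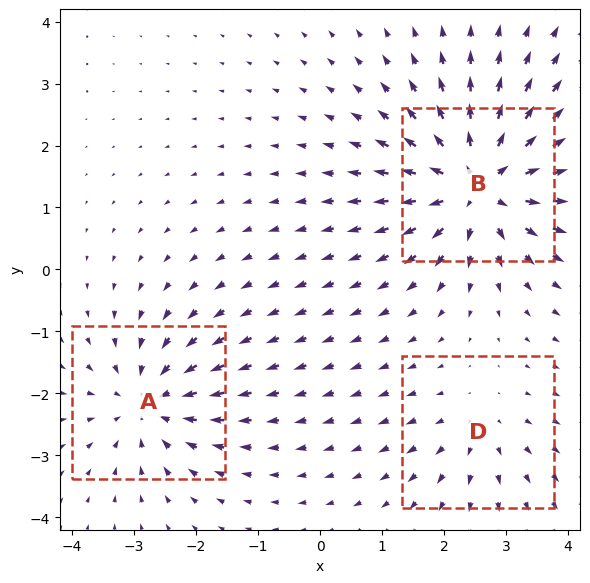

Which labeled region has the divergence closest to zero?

Divergence at each region's feature centre — A: about -4, B: about +6, D: about +2. Region D is closest to zero.

D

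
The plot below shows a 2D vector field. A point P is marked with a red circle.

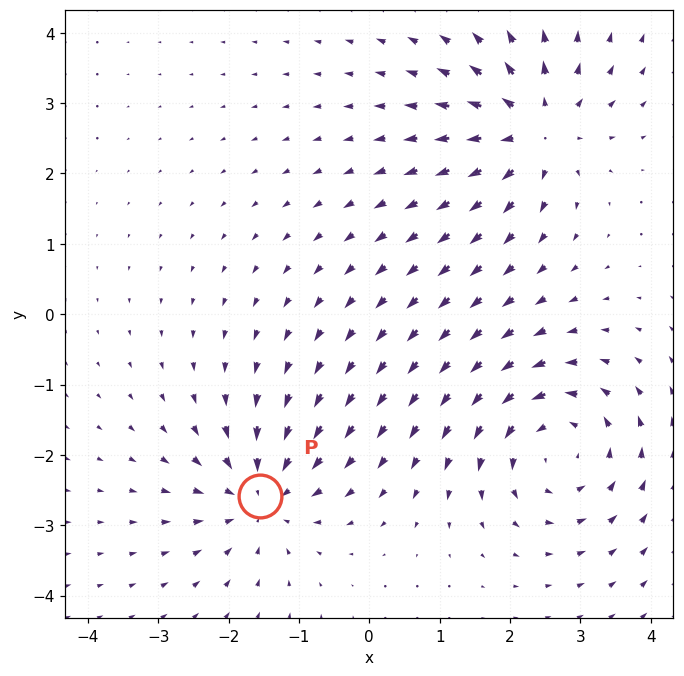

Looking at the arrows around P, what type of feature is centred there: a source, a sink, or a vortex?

sink

At P (-1.5, -2.6) the arrows converge inward. Divergence about -5, curl ≈0 — negative divergence with near-zero curl is a sink.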